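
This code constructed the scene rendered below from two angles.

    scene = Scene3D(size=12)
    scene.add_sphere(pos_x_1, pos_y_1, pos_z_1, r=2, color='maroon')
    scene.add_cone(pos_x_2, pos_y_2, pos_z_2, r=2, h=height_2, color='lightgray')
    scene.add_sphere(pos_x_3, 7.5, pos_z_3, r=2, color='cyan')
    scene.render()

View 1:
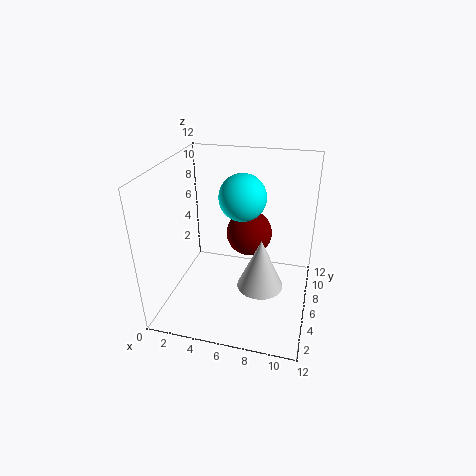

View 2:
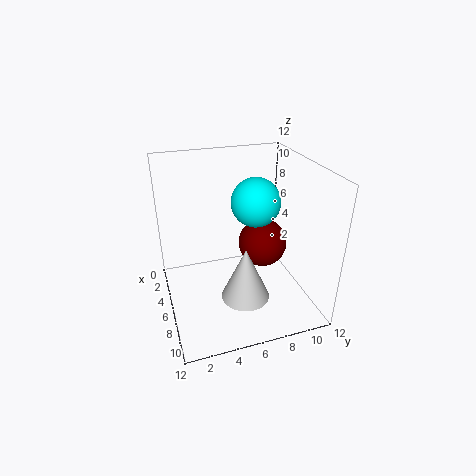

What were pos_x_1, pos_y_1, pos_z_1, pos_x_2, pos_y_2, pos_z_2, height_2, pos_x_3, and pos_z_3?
pos_x_1 = 6.5; pos_y_1 = 8; pos_z_1 = 5.5; pos_x_2 = 8; pos_y_2 = 6; pos_z_2 = 1.5; height_2 = 4.5; pos_x_3 = 6; pos_z_3 = 9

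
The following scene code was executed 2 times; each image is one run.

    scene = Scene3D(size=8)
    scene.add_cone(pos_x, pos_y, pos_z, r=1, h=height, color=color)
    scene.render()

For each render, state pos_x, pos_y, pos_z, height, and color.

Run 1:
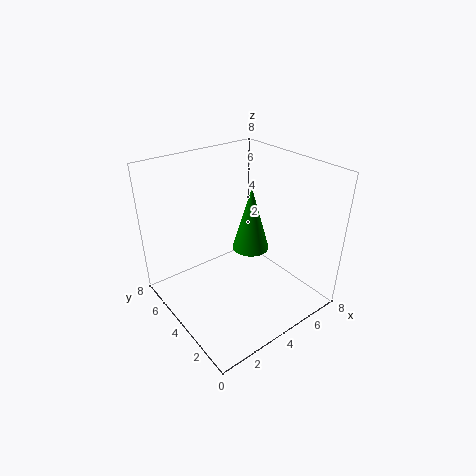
pos_x = 4.5
pos_y = 3.5
pos_z = 3.5
height = 3.5
color = 'green'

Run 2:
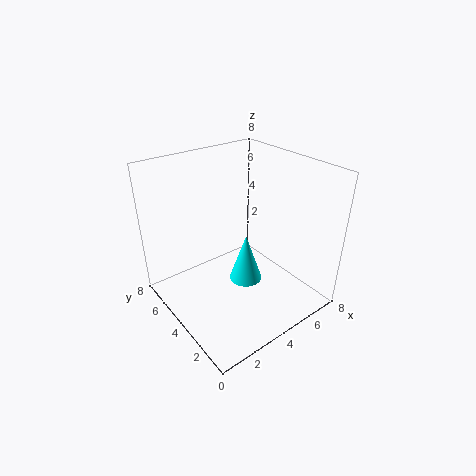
pos_x = 5
pos_y = 4.5
pos_z = 0.5
height = 3
color = 'cyan'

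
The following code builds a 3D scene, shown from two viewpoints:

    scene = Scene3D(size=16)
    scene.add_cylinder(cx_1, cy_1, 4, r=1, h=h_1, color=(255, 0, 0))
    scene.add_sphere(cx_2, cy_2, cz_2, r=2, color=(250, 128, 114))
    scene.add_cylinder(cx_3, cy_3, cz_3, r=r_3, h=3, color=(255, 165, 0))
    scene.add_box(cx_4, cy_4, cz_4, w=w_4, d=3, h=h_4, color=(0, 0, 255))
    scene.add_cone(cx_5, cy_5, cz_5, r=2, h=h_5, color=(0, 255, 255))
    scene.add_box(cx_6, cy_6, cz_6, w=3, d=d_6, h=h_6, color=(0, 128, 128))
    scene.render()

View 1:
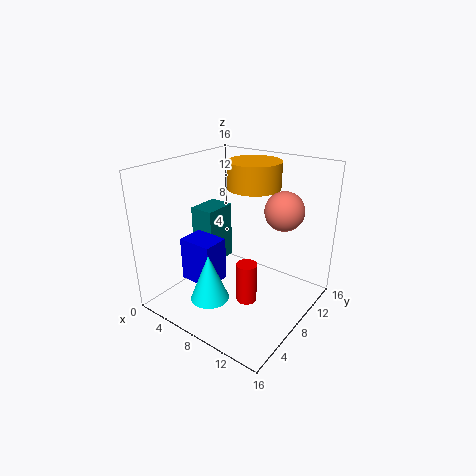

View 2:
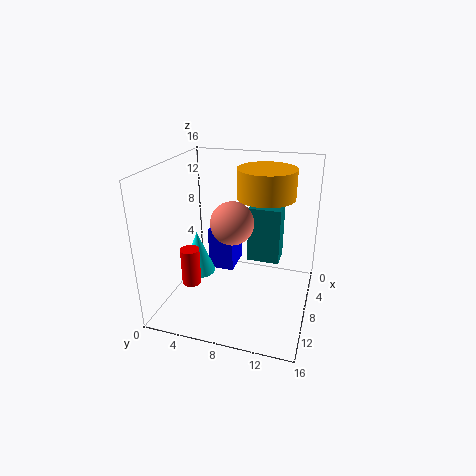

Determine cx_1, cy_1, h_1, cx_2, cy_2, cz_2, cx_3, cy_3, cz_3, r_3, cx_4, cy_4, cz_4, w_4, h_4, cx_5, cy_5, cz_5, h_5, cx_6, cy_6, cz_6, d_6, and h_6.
cx_1 = 12; cy_1 = 4; h_1 = 4; cx_2 = 13; cy_2 = 9; cz_2 = 12; cx_3 = 8; cy_3 = 11; cz_3 = 13; r_3 = 3; cx_4 = 3; cy_4 = 4; cz_4 = 3; w_4 = 4; h_4 = 5; cx_5 = 8; cy_5 = 3; cz_5 = 3; h_5 = 5; cx_6 = 1; cy_6 = 8; cz_6 = 3; d_6 = 4; h_6 = 7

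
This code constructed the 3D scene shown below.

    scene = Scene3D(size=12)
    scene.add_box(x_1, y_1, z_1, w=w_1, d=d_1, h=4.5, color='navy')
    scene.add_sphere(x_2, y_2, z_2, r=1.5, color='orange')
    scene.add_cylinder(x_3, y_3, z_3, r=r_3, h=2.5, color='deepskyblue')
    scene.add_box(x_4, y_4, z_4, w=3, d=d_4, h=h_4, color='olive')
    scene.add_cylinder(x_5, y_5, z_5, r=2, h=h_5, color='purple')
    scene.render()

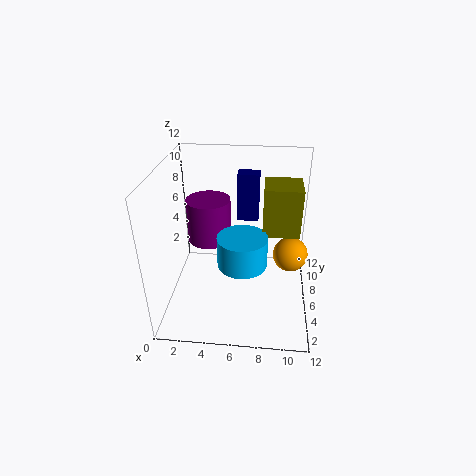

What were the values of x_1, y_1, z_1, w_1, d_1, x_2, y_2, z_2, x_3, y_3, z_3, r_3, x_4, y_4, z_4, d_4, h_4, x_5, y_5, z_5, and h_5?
x_1 = 5.5, y_1 = 10, z_1 = 5.5, w_1 = 2, d_1 = 1.5, x_2 = 10.5, y_2 = 7, z_2 = 4, x_3 = 6.5, y_3 = 4.5, z_3 = 4.5, r_3 = 2, x_4 = 8, y_4 = 5.5, z_4 = 6.5, d_4 = 3, h_4 = 4, x_5 = 3, y_5 = 9, z_5 = 4, h_5 = 4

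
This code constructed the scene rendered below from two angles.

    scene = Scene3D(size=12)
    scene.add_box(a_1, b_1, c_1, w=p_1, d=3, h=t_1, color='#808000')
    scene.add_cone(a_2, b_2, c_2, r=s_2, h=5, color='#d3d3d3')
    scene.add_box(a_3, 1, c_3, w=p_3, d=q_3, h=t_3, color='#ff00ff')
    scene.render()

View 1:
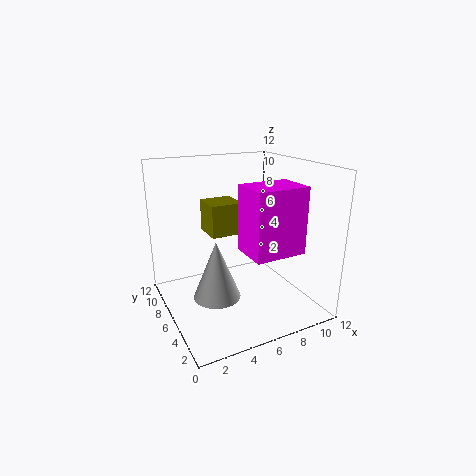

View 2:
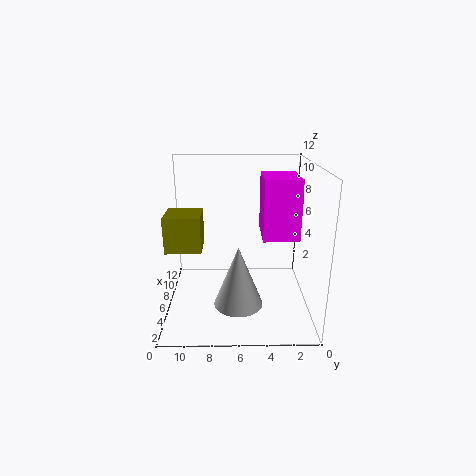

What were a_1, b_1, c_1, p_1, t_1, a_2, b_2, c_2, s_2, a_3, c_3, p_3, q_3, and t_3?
a_1 = 5
b_1 = 9
c_1 = 5
p_1 = 3
t_1 = 3
a_2 = 4
b_2 = 6
c_2 = 1
s_2 = 2
a_3 = 5
c_3 = 6
p_3 = 4
q_3 = 3
t_3 = 5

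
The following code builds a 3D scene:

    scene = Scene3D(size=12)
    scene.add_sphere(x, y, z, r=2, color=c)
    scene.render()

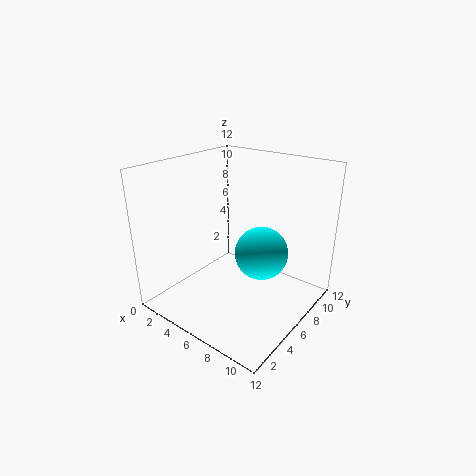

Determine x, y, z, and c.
x = 9; y = 5; z = 6; c = 'cyan'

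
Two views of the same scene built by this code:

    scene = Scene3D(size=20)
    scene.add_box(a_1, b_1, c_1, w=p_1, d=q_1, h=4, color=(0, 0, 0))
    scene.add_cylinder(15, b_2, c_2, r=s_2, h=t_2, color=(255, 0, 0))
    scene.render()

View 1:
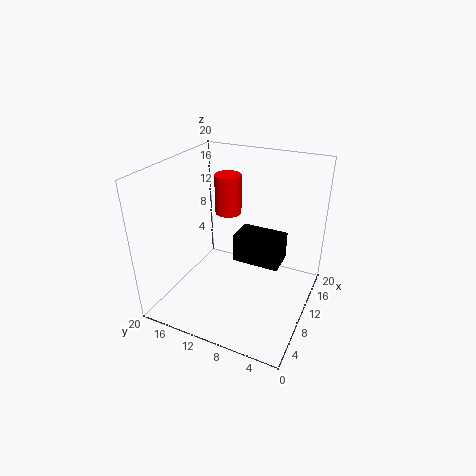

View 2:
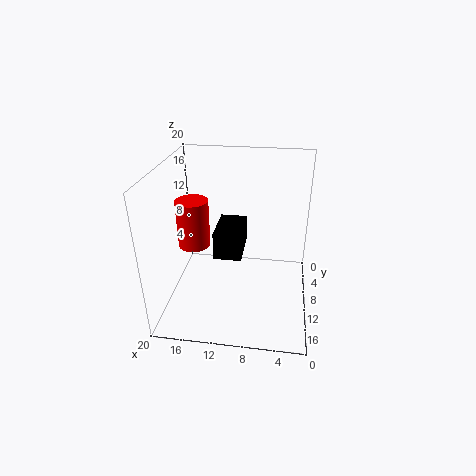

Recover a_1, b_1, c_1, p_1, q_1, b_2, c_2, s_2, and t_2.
a_1 = 9.5
b_1 = 4
c_1 = 6.5
p_1 = 4
q_1 = 6.5
b_2 = 14
c_2 = 11
s_2 = 2
t_2 = 6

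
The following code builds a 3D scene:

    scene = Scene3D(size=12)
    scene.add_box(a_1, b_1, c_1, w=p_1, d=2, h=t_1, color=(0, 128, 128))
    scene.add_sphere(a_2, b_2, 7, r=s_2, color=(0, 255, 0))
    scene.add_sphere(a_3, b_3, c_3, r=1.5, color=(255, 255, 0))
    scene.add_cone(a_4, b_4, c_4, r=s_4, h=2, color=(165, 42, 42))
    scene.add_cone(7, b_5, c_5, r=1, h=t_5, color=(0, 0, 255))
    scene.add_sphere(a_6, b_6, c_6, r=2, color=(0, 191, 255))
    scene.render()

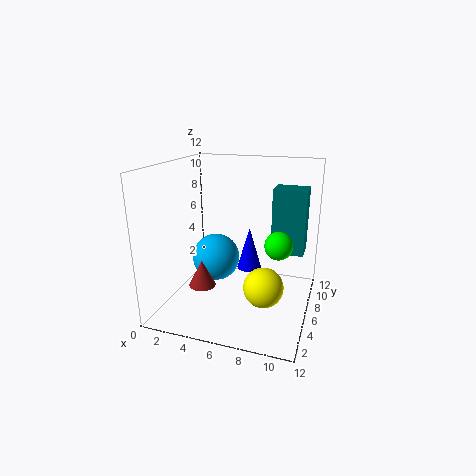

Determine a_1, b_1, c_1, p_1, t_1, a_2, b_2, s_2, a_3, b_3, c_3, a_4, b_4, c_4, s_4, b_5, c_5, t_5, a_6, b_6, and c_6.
a_1 = 9; b_1 = 5; c_1 = 5.5; p_1 = 2.5; t_1 = 5; a_2 = 10; b_2 = 3; s_2 = 1; a_3 = 9; b_3 = 3; c_3 = 3.5; a_4 = 4.5; b_4 = 2; c_4 = 3.5; s_4 = 1; b_5 = 6; c_5 = 3.5; t_5 = 3.5; a_6 = 4; b_6 = 6; c_6 = 4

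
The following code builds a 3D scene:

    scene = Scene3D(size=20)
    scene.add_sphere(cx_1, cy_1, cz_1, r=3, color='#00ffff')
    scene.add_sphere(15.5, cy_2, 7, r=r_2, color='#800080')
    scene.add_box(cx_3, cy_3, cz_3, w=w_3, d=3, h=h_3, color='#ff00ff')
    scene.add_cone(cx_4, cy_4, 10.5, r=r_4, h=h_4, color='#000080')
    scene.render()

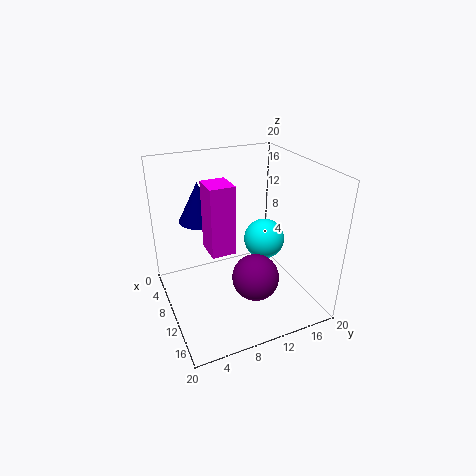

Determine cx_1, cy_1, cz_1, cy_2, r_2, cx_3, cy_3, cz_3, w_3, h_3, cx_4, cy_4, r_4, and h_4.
cx_1 = 8.5, cy_1 = 15, cz_1 = 8, cy_2 = 10, r_2 = 3, cx_3 = 11.5, cy_3 = 4.5, cz_3 = 11, w_3 = 3.5, h_3 = 8.5, cx_4 = 3.5, cy_4 = 6.5, r_4 = 3, h_4 = 6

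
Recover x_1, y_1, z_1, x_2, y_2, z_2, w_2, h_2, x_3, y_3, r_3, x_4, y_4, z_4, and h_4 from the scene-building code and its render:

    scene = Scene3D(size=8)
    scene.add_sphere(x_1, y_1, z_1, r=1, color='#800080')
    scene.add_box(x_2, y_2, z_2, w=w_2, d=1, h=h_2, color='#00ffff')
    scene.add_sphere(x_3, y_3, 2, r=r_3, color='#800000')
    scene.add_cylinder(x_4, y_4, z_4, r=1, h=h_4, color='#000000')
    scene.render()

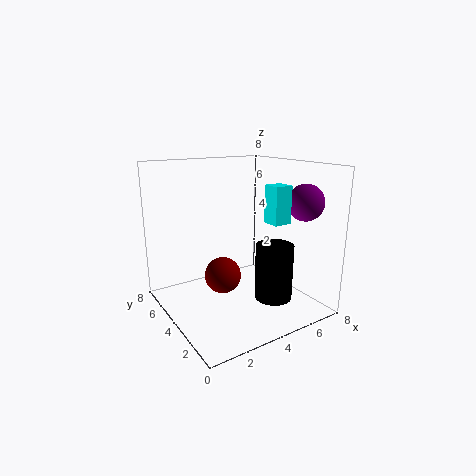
x_1 = 7; y_1 = 2; z_1 = 6; x_2 = 5; y_2 = 2; z_2 = 5; w_2 = 1; h_2 = 2; x_3 = 3; y_3 = 4; r_3 = 1; x_4 = 5; y_4 = 2; z_4 = 1; h_4 = 3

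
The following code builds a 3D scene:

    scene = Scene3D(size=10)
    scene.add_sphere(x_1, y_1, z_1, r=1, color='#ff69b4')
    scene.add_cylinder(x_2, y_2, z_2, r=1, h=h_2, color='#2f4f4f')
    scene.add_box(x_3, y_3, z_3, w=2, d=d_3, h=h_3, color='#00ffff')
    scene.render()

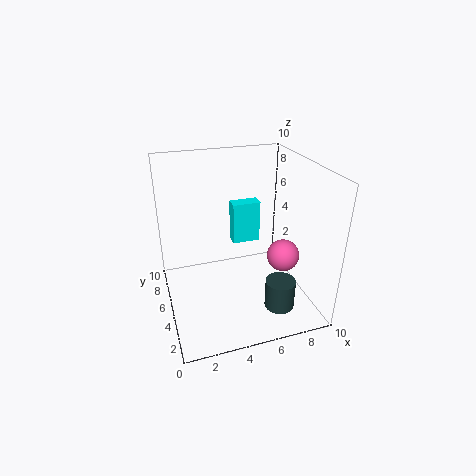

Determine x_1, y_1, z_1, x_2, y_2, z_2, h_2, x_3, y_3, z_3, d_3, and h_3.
x_1 = 7, y_1 = 2, z_1 = 5, x_2 = 7, y_2 = 2, z_2 = 1, h_2 = 2, x_3 = 5, y_3 = 6, z_3 = 4, d_3 = 1, h_3 = 3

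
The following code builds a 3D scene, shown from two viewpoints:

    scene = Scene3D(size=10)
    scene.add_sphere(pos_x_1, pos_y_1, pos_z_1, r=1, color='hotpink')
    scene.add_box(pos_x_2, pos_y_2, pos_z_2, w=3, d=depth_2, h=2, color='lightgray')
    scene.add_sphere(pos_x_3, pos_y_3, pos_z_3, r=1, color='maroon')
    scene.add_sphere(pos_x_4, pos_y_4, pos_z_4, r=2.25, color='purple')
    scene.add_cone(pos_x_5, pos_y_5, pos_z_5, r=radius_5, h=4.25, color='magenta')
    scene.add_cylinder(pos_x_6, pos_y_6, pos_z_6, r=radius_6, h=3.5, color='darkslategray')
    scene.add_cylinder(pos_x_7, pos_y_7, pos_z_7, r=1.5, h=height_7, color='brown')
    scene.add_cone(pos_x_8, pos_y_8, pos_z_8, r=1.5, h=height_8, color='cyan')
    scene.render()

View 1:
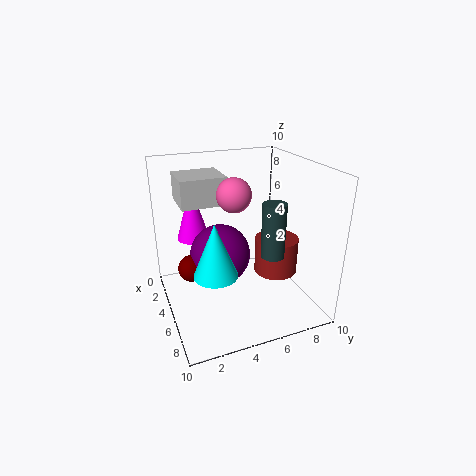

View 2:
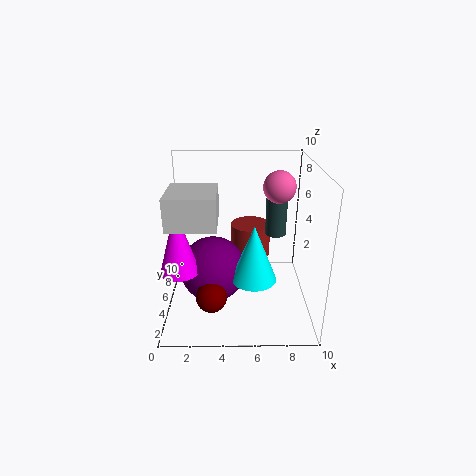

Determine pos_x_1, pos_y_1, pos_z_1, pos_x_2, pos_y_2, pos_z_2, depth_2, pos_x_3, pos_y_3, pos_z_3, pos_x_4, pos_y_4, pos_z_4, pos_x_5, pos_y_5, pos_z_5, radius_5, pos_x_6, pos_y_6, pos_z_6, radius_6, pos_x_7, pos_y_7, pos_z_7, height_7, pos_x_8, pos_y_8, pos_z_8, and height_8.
pos_x_1 = 7.5, pos_y_1 = 3.75, pos_z_1 = 9, pos_x_2 = 0.75, pos_y_2 = 1.5, pos_z_2 = 7, depth_2 = 3.25, pos_x_3 = 3.25, pos_y_3 = 2, pos_z_3 = 2.25, pos_x_4 = 3.25, pos_y_4 = 4.25, pos_z_4 = 3, pos_x_5 = 1.25, pos_y_5 = 2.75, pos_z_5 = 3.75, radius_5 = 1.25, pos_x_6 = 7.75, pos_y_6 = 6.25, pos_z_6 = 4.75, radius_6 = 0.75, pos_x_7 = 6, pos_y_7 = 7.5, pos_z_7 = 2.5, height_7 = 2.5, pos_x_8 = 6, pos_y_8 = 3, pos_z_8 = 3, height_8 = 3.75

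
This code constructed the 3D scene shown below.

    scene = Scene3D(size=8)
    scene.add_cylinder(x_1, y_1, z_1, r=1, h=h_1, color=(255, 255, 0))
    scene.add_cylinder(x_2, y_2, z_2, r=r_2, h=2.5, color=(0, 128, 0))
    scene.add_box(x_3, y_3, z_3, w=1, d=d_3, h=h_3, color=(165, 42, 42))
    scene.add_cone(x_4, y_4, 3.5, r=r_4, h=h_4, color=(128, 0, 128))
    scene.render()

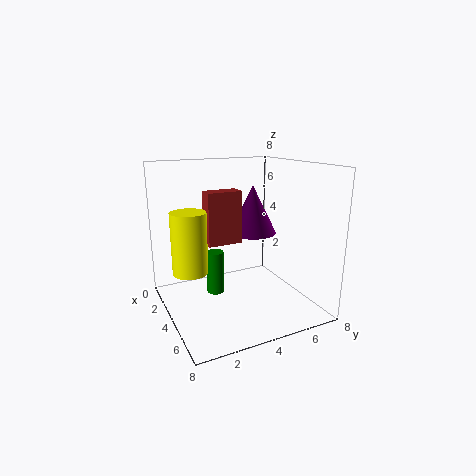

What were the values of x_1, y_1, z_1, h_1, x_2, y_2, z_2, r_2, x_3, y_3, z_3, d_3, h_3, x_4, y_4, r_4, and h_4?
x_1 = 3; y_1 = 1.5; z_1 = 2; h_1 = 3.5; x_2 = 3; y_2 = 3; z_2 = 0.5; r_2 = 0.5; x_3 = 2.5; y_3 = 2.5; z_3 = 3.5; d_3 = 2; h_3 = 3; x_4 = 2; y_4 = 6; r_4 = 1.5; h_4 = 3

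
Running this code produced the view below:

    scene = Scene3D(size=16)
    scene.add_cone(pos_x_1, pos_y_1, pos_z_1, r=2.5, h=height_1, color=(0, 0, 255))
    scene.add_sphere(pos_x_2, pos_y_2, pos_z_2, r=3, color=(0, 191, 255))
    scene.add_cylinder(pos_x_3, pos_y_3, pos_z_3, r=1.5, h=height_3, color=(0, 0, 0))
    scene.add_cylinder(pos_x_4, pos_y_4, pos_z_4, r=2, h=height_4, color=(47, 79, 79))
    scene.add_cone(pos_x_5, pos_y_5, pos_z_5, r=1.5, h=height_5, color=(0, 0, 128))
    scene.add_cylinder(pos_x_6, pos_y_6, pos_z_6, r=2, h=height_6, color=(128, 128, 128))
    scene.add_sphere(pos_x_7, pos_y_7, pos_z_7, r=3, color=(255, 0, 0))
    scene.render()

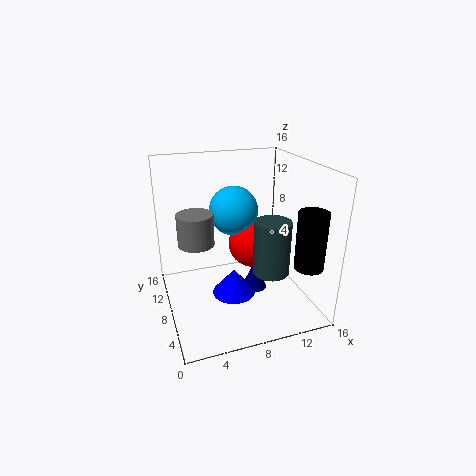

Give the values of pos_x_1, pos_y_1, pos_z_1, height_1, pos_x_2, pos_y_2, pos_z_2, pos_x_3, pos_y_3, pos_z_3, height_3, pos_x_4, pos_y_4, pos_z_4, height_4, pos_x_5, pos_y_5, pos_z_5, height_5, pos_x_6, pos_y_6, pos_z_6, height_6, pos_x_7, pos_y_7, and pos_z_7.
pos_x_1 = 7.5, pos_y_1 = 8, pos_z_1 = 1, height_1 = 3, pos_x_2 = 9, pos_y_2 = 12.5, pos_z_2 = 9.5, pos_x_3 = 13.5, pos_y_3 = 2, pos_z_3 = 6.5, height_3 = 6, pos_x_4 = 11, pos_y_4 = 5.5, pos_z_4 = 4.5, height_4 = 6, pos_x_5 = 10.5, pos_y_5 = 9, pos_z_5 = 0.5, height_5 = 3.5, pos_x_6 = 3.5, pos_y_6 = 9, pos_z_6 = 7.5, height_6 = 3.5, pos_x_7 = 11, pos_y_7 = 11, pos_z_7 = 5.5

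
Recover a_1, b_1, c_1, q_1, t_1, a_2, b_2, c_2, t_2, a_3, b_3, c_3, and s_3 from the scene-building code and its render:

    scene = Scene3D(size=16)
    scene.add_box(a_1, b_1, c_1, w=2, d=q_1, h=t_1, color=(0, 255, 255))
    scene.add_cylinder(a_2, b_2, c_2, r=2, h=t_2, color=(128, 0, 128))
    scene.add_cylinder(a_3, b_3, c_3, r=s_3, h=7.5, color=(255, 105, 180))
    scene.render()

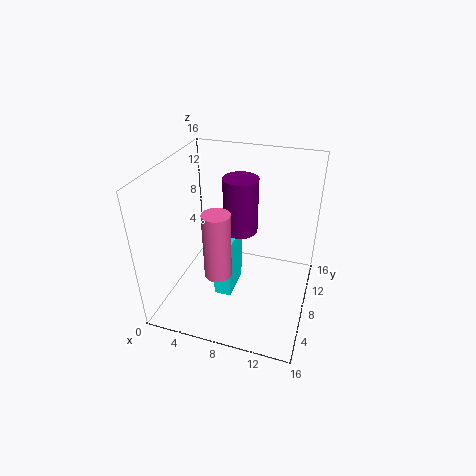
a_1 = 5.5, b_1 = 6.5, c_1 = 0.5, q_1 = 4.5, t_1 = 7, a_2 = 7.5, b_2 = 10.5, c_2 = 7.5, t_2 = 6.5, a_3 = 6.5, b_3 = 5.5, c_3 = 4.5, s_3 = 1.5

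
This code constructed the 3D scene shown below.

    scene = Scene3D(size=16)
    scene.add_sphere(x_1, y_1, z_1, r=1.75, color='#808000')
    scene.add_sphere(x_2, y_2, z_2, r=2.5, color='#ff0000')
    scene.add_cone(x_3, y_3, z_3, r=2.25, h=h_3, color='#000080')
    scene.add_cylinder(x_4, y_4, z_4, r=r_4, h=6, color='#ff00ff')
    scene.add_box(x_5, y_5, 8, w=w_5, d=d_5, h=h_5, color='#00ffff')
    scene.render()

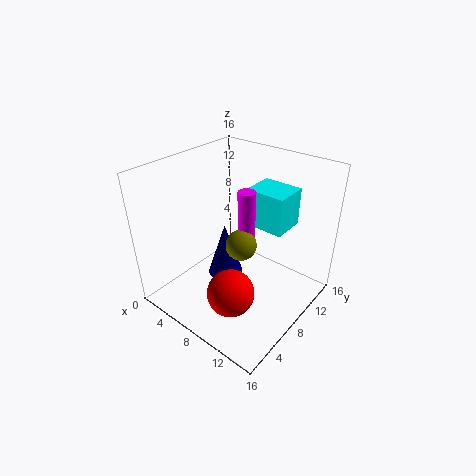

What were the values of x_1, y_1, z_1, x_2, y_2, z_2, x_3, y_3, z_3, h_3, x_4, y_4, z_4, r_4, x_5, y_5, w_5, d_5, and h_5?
x_1 = 8.25, y_1 = 8.25, z_1 = 7, x_2 = 10.25, y_2 = 4, z_2 = 4, x_3 = 4.25, y_3 = 10, z_3 = 0.25, h_3 = 7, x_4 = 8, y_4 = 9.5, z_4 = 7, r_4 = 1, x_5 = 6.75, y_5 = 11, w_5 = 4.75, d_5 = 4, h_5 = 4.5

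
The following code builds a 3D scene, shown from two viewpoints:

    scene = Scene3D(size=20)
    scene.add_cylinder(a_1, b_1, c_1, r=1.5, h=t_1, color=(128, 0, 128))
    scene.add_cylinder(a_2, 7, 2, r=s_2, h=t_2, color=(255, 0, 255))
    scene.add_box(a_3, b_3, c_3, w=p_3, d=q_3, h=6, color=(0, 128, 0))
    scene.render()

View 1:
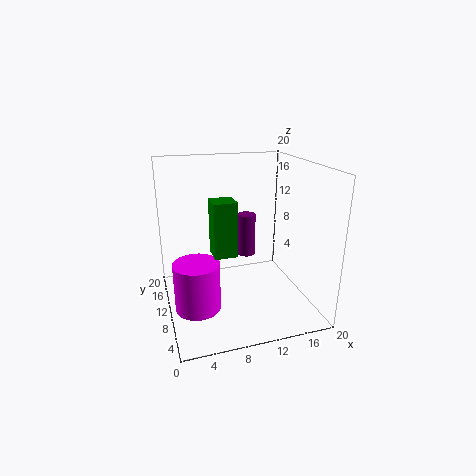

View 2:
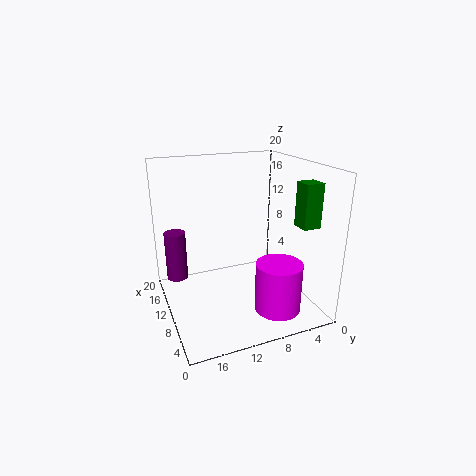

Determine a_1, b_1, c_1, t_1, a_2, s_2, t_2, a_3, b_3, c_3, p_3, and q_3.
a_1 = 14; b_1 = 18; c_1 = 3.5; t_1 = 7; a_2 = 3.5; s_2 = 3; t_2 = 6.5; a_3 = 4.5; b_3 = 0.5; c_3 = 12; p_3 = 2.5; q_3 = 2.5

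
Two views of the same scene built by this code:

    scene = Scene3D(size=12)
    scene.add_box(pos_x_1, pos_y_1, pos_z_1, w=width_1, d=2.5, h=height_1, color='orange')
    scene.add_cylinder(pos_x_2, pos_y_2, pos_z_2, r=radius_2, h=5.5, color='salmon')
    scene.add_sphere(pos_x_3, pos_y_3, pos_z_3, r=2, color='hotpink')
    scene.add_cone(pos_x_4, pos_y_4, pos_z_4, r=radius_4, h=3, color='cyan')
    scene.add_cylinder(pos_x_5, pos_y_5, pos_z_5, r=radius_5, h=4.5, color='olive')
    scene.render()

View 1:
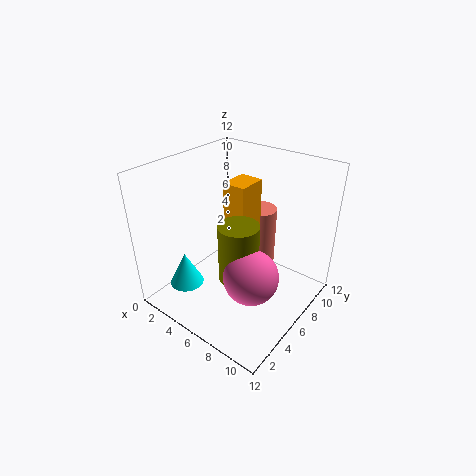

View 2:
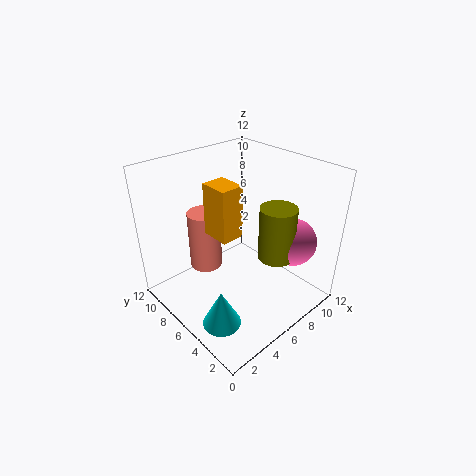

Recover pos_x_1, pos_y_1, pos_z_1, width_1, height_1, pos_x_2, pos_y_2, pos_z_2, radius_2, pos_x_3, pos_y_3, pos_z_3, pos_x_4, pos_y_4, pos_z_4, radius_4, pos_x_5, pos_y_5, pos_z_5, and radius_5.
pos_x_1 = 4.5, pos_y_1 = 6, pos_z_1 = 6, width_1 = 2, height_1 = 4.5, pos_x_2 = 5.5, pos_y_2 = 10, pos_z_2 = 1.5, radius_2 = 1.5, pos_x_3 = 9.5, pos_y_3 = 3, pos_z_3 = 5.5, pos_x_4 = 2, pos_y_4 = 3.5, pos_z_4 = 1, radius_4 = 1.5, pos_x_5 = 8, pos_y_5 = 3.5, pos_z_5 = 4.5, radius_5 = 1.5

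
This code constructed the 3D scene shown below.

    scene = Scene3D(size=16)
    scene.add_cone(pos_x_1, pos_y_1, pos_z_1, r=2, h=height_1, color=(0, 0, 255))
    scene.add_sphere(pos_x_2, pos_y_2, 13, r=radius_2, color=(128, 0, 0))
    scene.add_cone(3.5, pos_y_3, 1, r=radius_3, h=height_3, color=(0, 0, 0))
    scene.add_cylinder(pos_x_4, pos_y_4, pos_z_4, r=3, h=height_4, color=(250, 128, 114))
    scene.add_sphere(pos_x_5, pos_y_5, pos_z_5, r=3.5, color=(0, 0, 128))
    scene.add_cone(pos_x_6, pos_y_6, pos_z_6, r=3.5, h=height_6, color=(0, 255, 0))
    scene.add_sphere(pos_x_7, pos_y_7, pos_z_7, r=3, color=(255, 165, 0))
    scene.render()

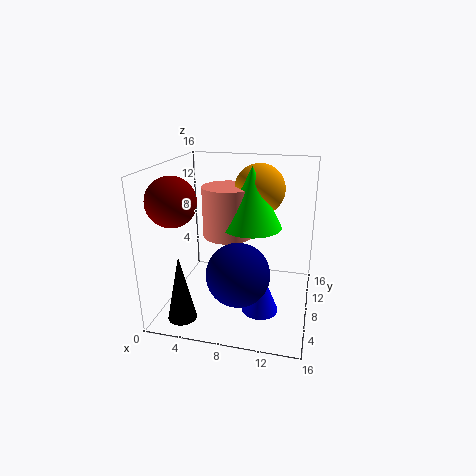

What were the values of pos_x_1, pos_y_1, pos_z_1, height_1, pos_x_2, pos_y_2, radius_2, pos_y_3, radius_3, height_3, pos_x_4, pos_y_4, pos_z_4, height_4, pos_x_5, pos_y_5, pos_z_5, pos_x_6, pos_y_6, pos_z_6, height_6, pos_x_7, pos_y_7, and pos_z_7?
pos_x_1 = 11, pos_y_1 = 6, pos_z_1 = 0.5, height_1 = 5, pos_x_2 = 2.5, pos_y_2 = 3.5, radius_2 = 2.5, pos_y_3 = 2, radius_3 = 1.5, height_3 = 7, pos_x_4 = 6, pos_y_4 = 11, pos_z_4 = 7, height_4 = 6, pos_x_5 = 8.5, pos_y_5 = 6, pos_z_5 = 4.5, pos_x_6 = 9, pos_y_6 = 10.5, pos_z_6 = 8.5, height_6 = 7, pos_x_7 = 9.5, pos_y_7 = 12.5, pos_z_7 = 12.5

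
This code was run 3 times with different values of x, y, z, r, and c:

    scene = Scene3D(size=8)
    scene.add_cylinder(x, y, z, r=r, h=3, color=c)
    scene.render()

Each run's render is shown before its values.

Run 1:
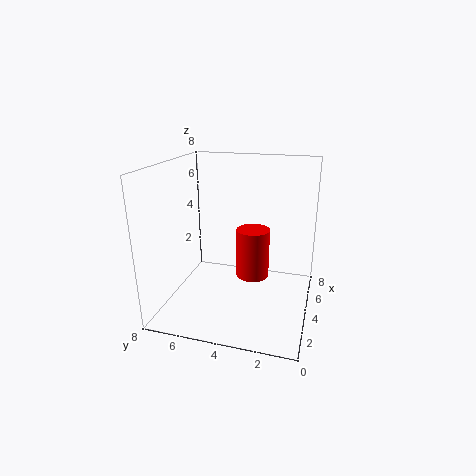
x = 5.5
y = 3.5
z = 1
r = 1
c = 'red'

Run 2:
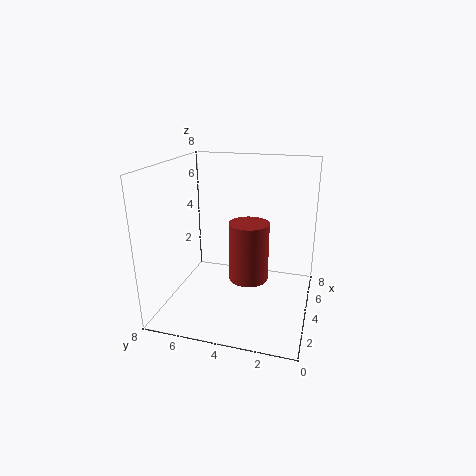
x = 2.5
y = 3
z = 2.5
r = 1
c = 'brown'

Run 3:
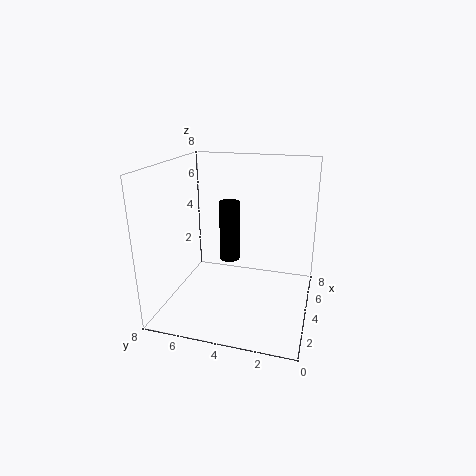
x = 2.5
y = 4
z = 3.5
r = 0.5
c = 'black'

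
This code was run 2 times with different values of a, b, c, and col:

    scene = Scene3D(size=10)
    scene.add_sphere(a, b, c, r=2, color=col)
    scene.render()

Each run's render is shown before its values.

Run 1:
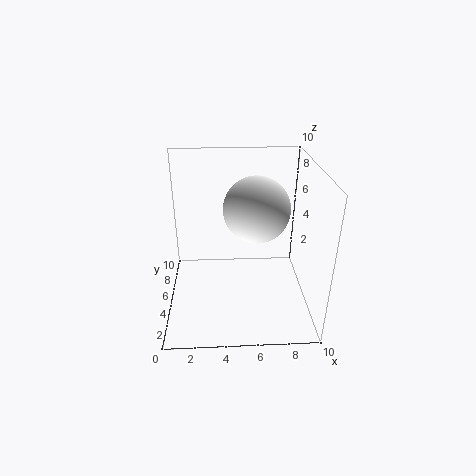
a = 6
b = 3
c = 8
col = 'white'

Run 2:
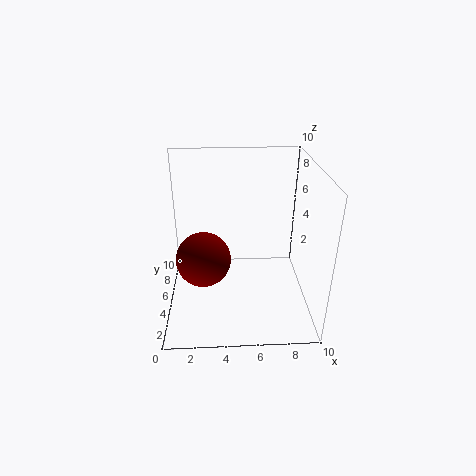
a = 2.5
b = 5.5
c = 3
col = 'maroon'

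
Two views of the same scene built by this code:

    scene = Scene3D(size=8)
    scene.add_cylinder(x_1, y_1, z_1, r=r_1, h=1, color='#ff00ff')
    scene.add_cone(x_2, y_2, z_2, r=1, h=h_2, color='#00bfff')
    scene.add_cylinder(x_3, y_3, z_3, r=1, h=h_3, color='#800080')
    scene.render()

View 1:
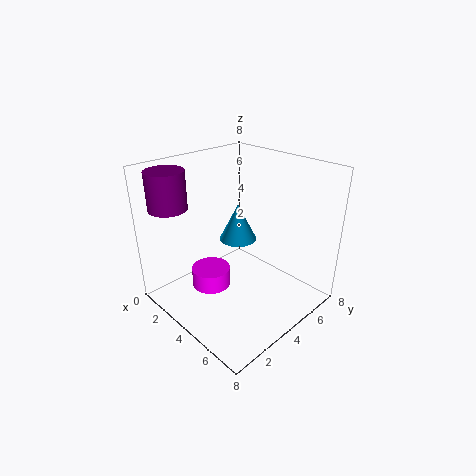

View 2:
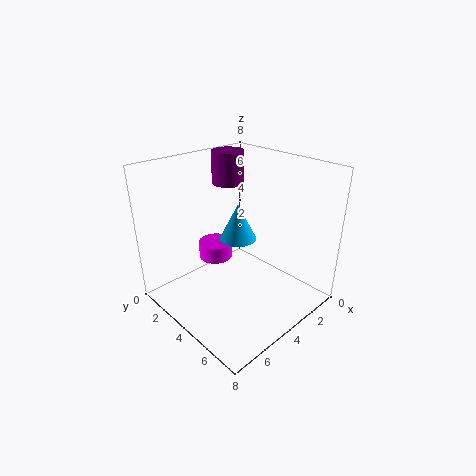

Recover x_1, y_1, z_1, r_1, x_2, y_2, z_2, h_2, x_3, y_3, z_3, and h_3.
x_1 = 4, y_1 = 2, z_1 = 2, r_1 = 1, x_2 = 4, y_2 = 4, z_2 = 4, h_2 = 2, x_3 = 2, y_3 = 1, z_3 = 6, h_3 = 2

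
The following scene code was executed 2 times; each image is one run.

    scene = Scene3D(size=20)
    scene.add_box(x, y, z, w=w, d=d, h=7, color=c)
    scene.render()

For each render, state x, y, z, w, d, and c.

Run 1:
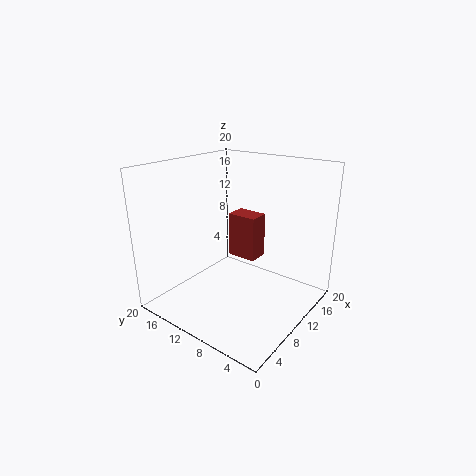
x = 14.5
y = 10.5
z = 4.25
w = 3.25
d = 4.75
c = 'brown'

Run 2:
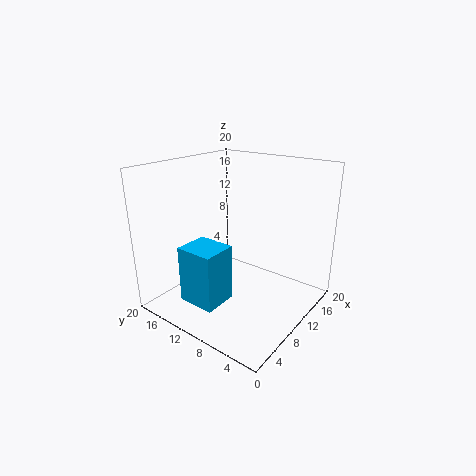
x = 0.25
y = 6.75
z = 4.75
w = 4.25
d = 4.75
c = 'deepskyblue'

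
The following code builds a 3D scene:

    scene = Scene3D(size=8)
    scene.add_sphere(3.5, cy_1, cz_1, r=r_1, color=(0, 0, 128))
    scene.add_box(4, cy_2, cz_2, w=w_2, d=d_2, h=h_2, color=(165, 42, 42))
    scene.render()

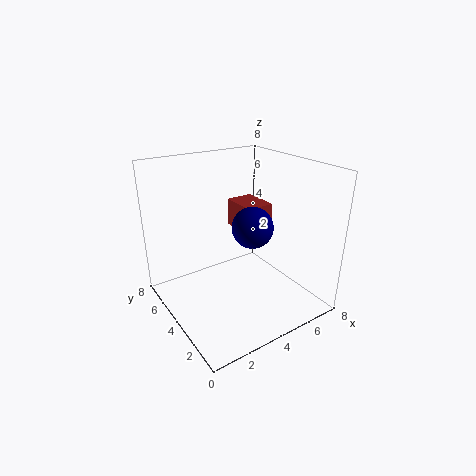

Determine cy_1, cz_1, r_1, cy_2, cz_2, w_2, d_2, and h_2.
cy_1 = 2, cz_1 = 5.5, r_1 = 1, cy_2 = 3, cz_2 = 4.5, w_2 = 1.5, d_2 = 2, h_2 = 1.5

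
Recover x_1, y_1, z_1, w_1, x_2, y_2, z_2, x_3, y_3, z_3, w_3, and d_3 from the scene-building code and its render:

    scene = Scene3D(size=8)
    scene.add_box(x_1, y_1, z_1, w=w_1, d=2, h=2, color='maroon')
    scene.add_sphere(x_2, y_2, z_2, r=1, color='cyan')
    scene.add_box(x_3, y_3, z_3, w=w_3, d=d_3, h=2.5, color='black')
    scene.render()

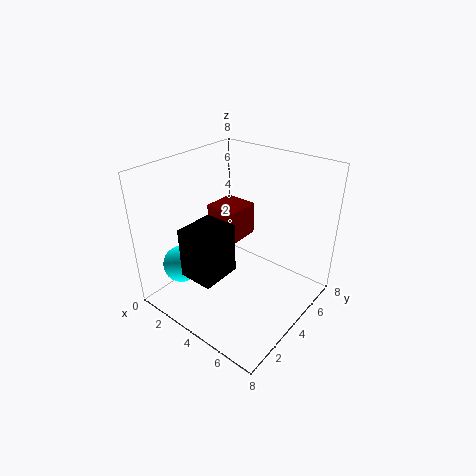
x_1 = 1.25, y_1 = 4.5, z_1 = 3, w_1 = 2, x_2 = 2, y_2 = 1.5, z_2 = 2.75, x_3 = 3.5, y_3 = 0.25, z_3 = 3.5, w_3 = 1.75, d_3 = 2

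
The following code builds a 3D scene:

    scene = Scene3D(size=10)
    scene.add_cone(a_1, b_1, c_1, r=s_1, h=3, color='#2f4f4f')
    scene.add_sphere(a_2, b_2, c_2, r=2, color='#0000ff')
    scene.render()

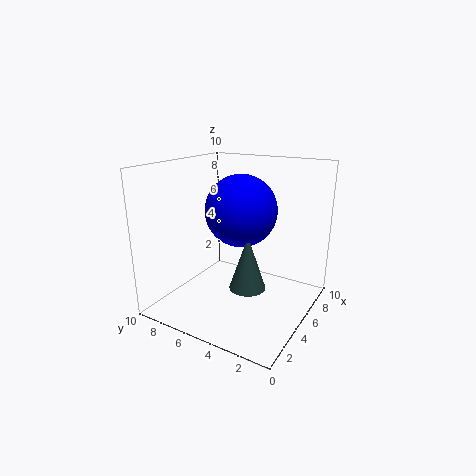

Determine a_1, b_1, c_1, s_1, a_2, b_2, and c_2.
a_1 = 1, b_1 = 2, c_1 = 4, s_1 = 1, a_2 = 2, b_2 = 3, c_2 = 8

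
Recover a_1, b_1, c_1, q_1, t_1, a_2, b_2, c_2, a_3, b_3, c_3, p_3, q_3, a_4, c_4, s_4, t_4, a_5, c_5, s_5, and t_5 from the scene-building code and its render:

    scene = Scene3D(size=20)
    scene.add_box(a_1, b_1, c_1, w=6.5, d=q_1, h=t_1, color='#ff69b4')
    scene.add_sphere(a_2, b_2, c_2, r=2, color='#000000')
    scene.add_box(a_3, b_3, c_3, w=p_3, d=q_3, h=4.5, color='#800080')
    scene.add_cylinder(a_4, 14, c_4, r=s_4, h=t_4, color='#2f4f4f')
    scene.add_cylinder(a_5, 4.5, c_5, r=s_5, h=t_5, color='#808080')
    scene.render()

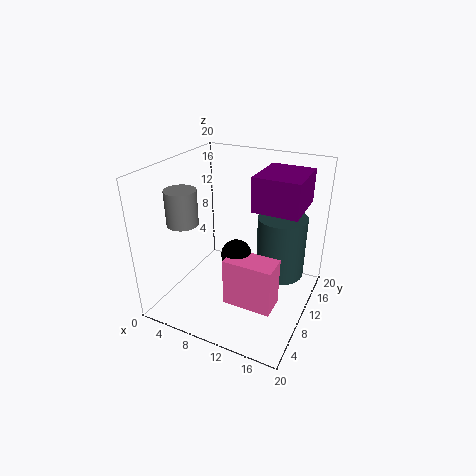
a_1 = 10.5, b_1 = 4.5, c_1 = 3, q_1 = 3.5, t_1 = 6.5, a_2 = 11, b_2 = 7.5, c_2 = 9, a_3 = 12.5, b_3 = 8.5, c_3 = 15, p_3 = 6, q_3 = 7, a_4 = 15, c_4 = 3.5, s_4 = 3.5, t_4 = 9, a_5 = 5, c_5 = 13.5, s_5 = 2, t_5 = 4.5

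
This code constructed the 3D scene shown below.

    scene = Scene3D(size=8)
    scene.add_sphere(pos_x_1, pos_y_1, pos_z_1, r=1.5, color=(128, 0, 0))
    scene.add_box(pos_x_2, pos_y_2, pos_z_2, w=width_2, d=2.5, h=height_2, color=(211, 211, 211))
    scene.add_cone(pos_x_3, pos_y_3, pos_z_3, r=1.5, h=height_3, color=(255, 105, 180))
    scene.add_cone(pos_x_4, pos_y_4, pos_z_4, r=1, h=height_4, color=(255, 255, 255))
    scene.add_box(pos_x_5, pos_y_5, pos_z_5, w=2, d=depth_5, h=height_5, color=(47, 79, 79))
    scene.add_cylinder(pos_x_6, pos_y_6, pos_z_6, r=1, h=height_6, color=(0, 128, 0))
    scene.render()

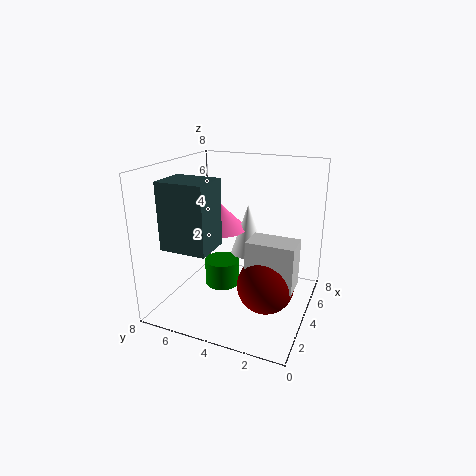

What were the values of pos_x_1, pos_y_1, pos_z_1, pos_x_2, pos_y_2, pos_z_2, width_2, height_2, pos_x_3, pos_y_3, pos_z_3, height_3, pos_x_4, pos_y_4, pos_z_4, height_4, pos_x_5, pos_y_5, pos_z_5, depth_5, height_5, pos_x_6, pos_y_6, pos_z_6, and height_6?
pos_x_1 = 3
pos_y_1 = 2
pos_z_1 = 2
pos_x_2 = 2.5
pos_y_2 = 0.5
pos_z_2 = 2
width_2 = 1.5
height_2 = 2.5
pos_x_3 = 5
pos_y_3 = 5.5
pos_z_3 = 4
height_3 = 1.5
pos_x_4 = 5.5
pos_y_4 = 4
pos_z_4 = 2.5
height_4 = 3
pos_x_5 = 1
pos_y_5 = 4.5
pos_z_5 = 4
depth_5 = 2.5
height_5 = 3.5
pos_x_6 = 4
pos_y_6 = 5
pos_z_6 = 1
height_6 = 1.5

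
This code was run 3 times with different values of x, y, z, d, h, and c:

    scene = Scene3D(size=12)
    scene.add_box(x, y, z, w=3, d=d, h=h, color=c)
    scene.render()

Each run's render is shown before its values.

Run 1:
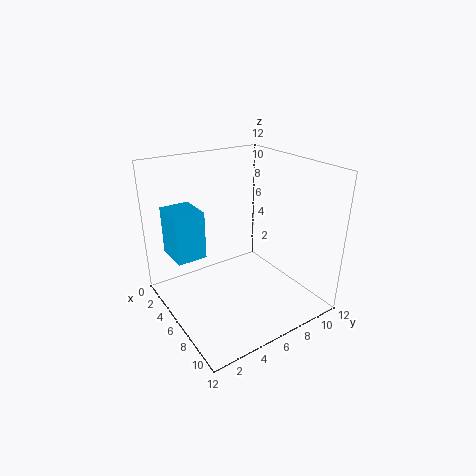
x = 2, y = 1, z = 4.5, d = 2.5, h = 4, c = 'deepskyblue'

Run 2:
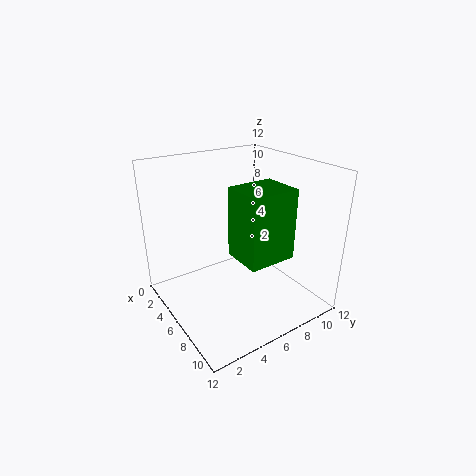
x = 8.5, y = 3.5, z = 6.5, d = 3.5, h = 5, c = 'green'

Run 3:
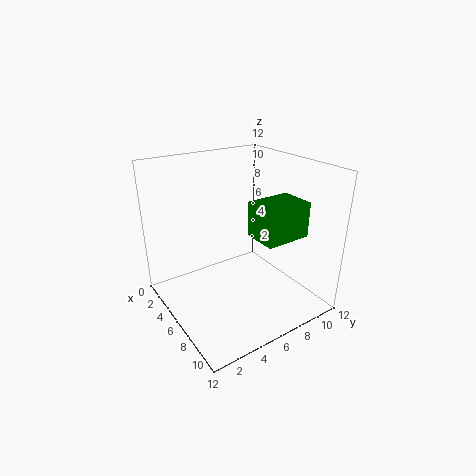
x = 6, y = 7, z = 6, d = 4, h = 3, c = 'green'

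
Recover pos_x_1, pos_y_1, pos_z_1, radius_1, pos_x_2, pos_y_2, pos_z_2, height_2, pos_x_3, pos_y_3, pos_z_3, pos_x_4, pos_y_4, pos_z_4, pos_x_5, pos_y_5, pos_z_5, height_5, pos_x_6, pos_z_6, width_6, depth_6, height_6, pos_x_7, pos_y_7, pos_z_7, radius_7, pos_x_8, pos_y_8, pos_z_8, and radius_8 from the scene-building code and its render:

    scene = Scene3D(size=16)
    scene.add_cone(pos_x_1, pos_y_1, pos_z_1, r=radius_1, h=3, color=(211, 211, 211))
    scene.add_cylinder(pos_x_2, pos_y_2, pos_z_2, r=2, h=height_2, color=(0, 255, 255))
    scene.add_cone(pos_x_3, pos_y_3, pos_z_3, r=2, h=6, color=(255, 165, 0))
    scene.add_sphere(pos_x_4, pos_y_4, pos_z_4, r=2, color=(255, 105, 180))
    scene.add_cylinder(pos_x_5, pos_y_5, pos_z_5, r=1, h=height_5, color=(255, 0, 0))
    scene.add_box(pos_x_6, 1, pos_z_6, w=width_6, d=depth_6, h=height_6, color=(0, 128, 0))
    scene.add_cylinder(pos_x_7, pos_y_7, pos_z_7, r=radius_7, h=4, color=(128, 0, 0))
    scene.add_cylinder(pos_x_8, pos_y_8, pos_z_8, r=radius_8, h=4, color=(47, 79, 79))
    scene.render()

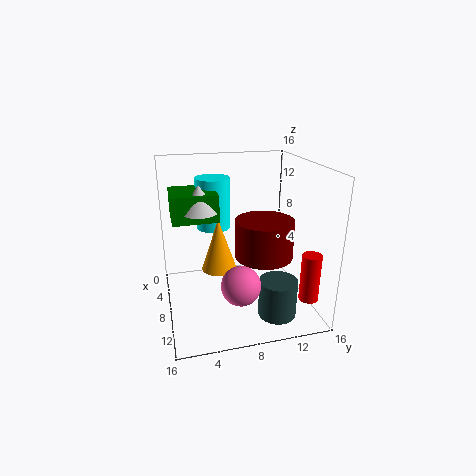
pos_x_1 = 7; pos_y_1 = 4; pos_z_1 = 11; radius_1 = 2; pos_x_2 = 4; pos_y_2 = 6; pos_z_2 = 8; height_2 = 6; pos_x_3 = 7; pos_y_3 = 6; pos_z_3 = 4; pos_x_4 = 13; pos_y_4 = 7; pos_z_4 = 5; pos_x_5 = 14; pos_y_5 = 14; pos_z_5 = 3; height_5 = 5; pos_x_6 = 3; pos_z_6 = 10; width_6 = 5; depth_6 = 5; height_6 = 3; pos_x_7 = 11; pos_y_7 = 10; pos_z_7 = 7; radius_7 = 3; pos_x_8 = 13; pos_y_8 = 11; pos_z_8 = 1; radius_8 = 2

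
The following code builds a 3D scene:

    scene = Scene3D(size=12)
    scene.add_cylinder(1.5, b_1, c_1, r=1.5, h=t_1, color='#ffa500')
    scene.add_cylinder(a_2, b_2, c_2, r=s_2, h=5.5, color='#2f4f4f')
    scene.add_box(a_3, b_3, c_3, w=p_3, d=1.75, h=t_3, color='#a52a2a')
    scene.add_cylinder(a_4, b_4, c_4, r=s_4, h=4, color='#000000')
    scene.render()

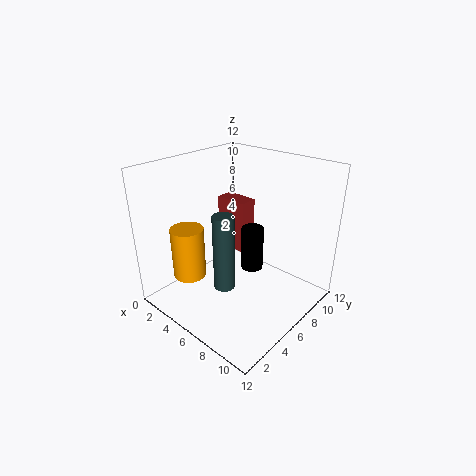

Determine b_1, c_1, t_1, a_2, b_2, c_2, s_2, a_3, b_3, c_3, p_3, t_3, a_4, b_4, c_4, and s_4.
b_1 = 4.25
c_1 = 1.25
t_1 = 4.75
a_2 = 8.25
b_2 = 2
c_2 = 4.5
s_2 = 0.75
a_3 = 0.25
b_3 = 9.5
c_3 = 2
p_3 = 3.25
t_3 = 5.25
a_4 = 5.75
b_4 = 8.25
c_4 = 2
s_4 = 1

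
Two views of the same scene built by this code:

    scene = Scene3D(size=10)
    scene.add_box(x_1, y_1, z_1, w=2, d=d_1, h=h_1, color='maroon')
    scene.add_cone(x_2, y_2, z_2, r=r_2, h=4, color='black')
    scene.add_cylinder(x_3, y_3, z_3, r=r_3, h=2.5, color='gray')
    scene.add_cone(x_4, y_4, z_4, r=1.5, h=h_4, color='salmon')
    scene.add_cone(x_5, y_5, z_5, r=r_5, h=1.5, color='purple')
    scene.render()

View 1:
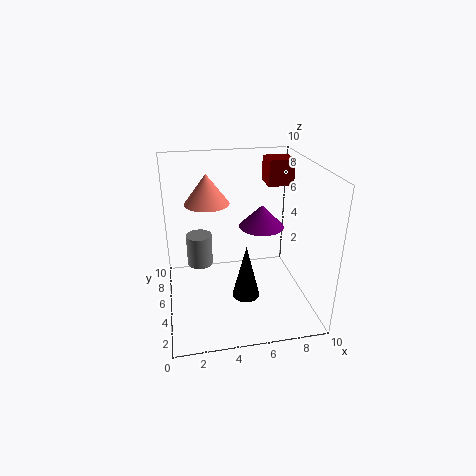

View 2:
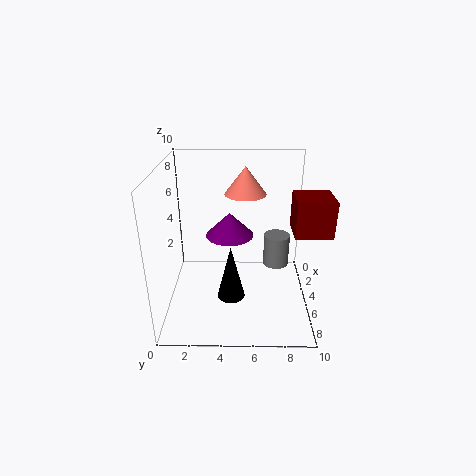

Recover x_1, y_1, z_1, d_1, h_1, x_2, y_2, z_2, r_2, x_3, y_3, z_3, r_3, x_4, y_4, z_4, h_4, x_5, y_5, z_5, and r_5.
x_1 = 8
y_1 = 8
z_1 = 7.5
d_1 = 2
h_1 = 2
x_2 = 5.5
y_2 = 4.5
z_2 = 0.5
r_2 = 1
x_3 = 2.5
y_3 = 8
z_3 = 1.5
r_3 = 1
x_4 = 3
y_4 = 5.5
z_4 = 7.5
h_4 = 2
x_5 = 6.5
y_5 = 4.5
z_5 = 6
r_5 = 1.5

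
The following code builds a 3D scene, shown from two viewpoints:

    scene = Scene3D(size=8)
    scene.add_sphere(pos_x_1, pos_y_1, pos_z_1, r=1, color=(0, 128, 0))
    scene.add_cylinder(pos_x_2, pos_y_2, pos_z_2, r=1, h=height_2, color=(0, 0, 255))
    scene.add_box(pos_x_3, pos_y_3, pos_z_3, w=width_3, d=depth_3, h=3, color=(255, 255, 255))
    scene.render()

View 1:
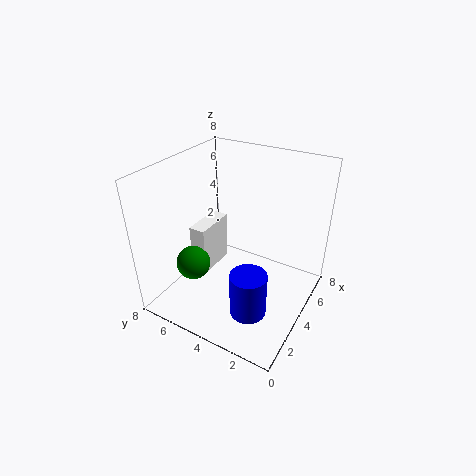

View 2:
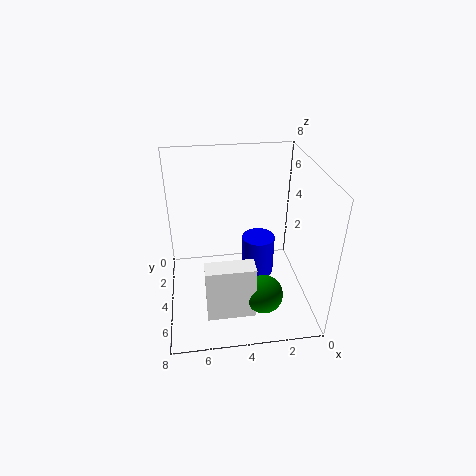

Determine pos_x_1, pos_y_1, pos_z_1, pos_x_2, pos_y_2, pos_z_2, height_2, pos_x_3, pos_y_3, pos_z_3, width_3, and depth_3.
pos_x_1 = 3
pos_y_1 = 6.5
pos_z_1 = 2
pos_x_2 = 2.5
pos_y_2 = 2.5
pos_z_2 = 0.5
height_2 = 2.5
pos_x_3 = 3.5
pos_y_3 = 6
pos_z_3 = 1
width_3 = 2.5
depth_3 = 1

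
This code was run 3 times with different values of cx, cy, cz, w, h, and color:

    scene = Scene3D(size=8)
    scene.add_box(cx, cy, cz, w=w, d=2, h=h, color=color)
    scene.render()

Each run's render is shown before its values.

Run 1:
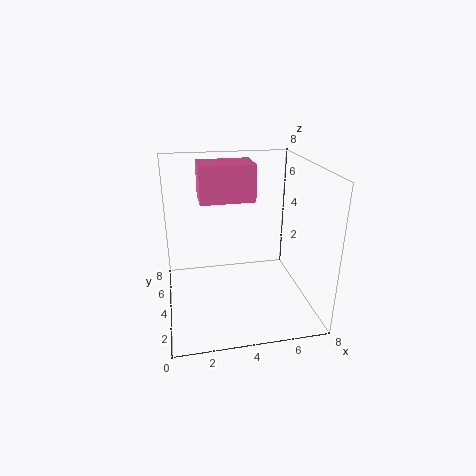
cx = 2
cy = 4
cz = 6
w = 3
h = 2
color = 'hotpink'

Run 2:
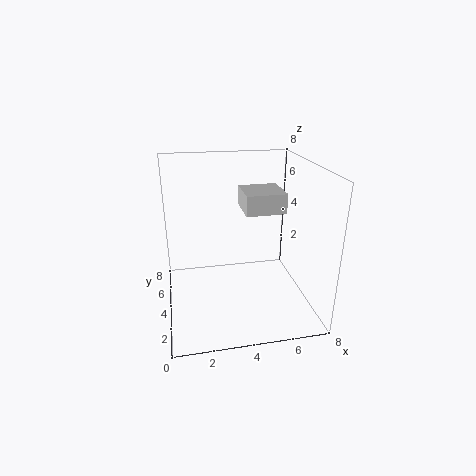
cx = 4
cy = 2
cz = 6
w = 2
h = 1
color = 'lightgray'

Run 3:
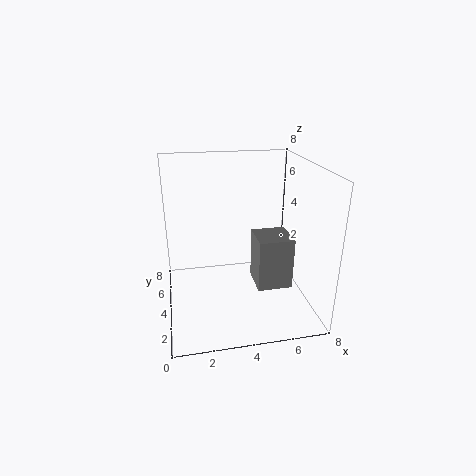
cx = 5
cy = 3
cz = 1
w = 2
h = 3
color = 'gray'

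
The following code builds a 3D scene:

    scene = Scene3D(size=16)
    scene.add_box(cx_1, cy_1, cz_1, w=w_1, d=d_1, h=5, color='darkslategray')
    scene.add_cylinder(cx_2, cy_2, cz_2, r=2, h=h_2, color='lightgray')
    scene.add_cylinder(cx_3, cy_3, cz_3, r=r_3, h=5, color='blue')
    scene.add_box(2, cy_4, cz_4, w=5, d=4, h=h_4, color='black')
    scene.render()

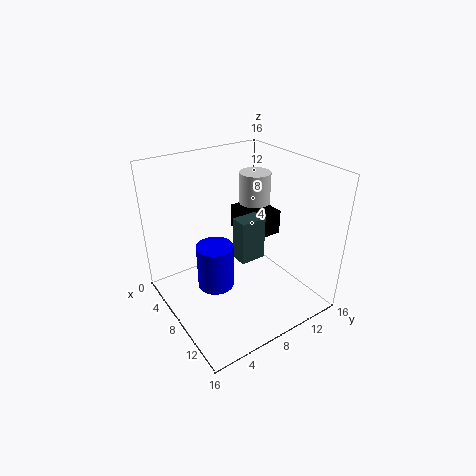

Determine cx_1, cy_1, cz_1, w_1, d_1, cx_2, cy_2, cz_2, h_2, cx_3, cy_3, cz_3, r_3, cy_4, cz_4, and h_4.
cx_1 = 7
cy_1 = 8
cz_1 = 5
w_1 = 2
d_1 = 3
cx_2 = 3
cy_2 = 14
cz_2 = 8
h_2 = 5
cx_3 = 8
cy_3 = 5
cz_3 = 3
r_3 = 2
cy_4 = 11
cz_4 = 6
h_4 = 3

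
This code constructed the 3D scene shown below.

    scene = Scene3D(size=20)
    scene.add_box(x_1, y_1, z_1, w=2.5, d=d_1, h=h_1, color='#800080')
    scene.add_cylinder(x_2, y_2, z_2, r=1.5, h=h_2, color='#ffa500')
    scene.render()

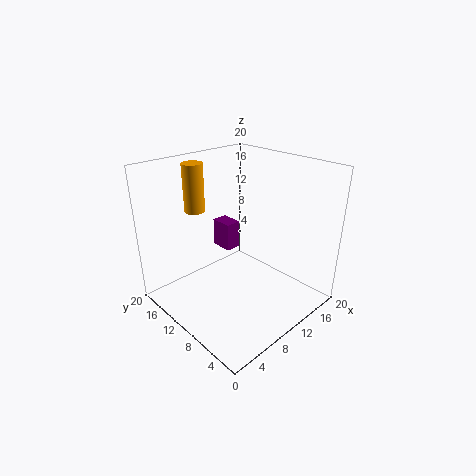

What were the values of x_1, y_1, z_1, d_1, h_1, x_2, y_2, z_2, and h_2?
x_1 = 13
y_1 = 15.5
z_1 = 4.5
d_1 = 3.5
h_1 = 4.5
x_2 = 8
y_2 = 17
z_2 = 12.5
h_2 = 7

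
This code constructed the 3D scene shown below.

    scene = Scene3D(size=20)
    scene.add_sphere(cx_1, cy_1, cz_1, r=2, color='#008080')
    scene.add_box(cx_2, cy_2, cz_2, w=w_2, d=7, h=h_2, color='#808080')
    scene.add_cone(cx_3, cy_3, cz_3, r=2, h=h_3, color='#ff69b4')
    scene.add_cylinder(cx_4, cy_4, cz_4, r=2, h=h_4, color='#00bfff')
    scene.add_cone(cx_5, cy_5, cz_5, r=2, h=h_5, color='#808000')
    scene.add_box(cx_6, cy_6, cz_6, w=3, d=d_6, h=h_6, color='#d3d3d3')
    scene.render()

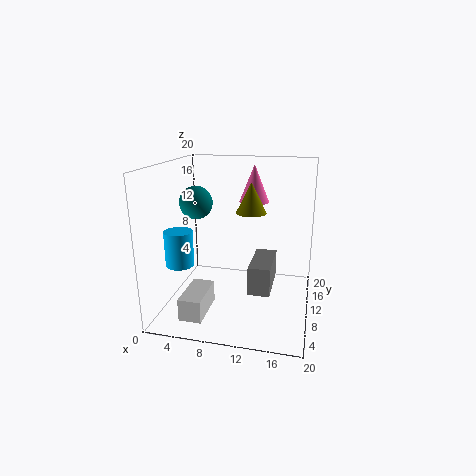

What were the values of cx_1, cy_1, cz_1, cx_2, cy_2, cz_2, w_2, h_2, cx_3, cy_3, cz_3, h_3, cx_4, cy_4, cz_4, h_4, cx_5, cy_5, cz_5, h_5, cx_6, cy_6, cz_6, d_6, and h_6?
cx_1 = 6
cy_1 = 5
cz_1 = 16
cx_2 = 12
cy_2 = 7
cz_2 = 3
w_2 = 3
h_2 = 4
cx_3 = 12
cy_3 = 11
cz_3 = 15
h_3 = 5
cx_4 = 2
cy_4 = 8
cz_4 = 6
h_4 = 5
cx_5 = 12
cy_5 = 9
cz_5 = 14
h_5 = 4
cx_6 = 4
cy_6 = 2
cz_6 = 1
d_6 = 6
h_6 = 3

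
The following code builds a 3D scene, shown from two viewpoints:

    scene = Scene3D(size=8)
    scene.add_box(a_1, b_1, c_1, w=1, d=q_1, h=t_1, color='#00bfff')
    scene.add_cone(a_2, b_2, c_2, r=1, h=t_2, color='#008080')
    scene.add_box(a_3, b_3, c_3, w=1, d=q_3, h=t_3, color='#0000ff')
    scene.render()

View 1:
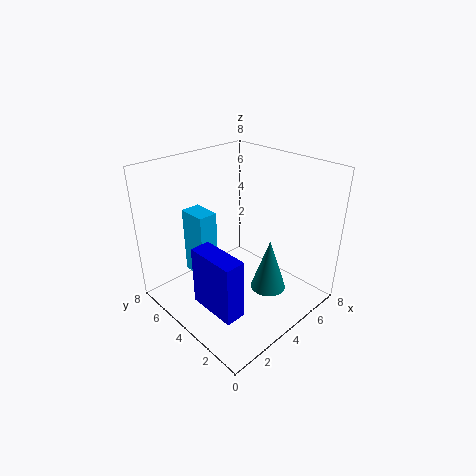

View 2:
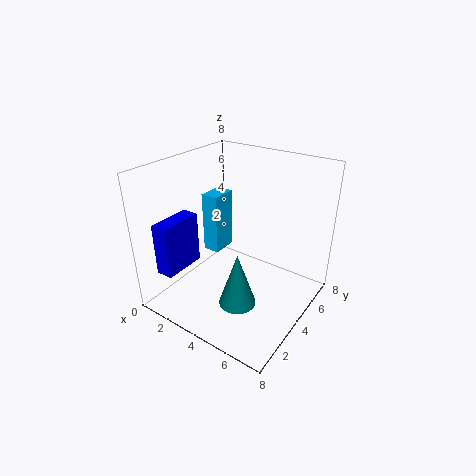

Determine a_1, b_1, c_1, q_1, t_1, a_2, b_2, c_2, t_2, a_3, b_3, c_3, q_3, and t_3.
a_1 = 1.5, b_1 = 4, c_1 = 2.5, q_1 = 1.5, t_1 = 3.5, a_2 = 5, b_2 = 2.5, c_2 = 1, t_2 = 3, a_3 = 0.5, b_3 = 1, c_3 = 2, q_3 = 2.5, t_3 = 3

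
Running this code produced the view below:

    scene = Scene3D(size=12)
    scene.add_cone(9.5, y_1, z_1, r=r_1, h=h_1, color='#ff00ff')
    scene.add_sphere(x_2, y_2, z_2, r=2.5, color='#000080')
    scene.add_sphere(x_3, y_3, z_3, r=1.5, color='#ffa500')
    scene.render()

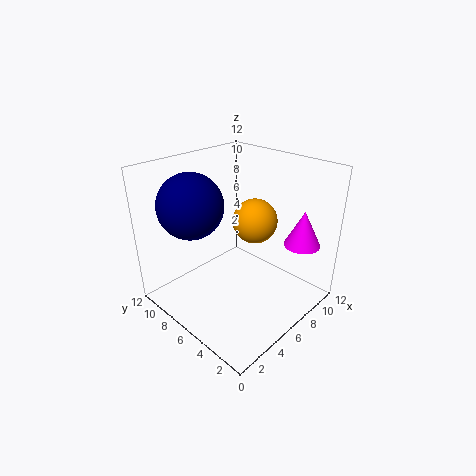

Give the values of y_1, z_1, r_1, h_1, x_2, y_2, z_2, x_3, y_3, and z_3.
y_1 = 2, z_1 = 5.5, r_1 = 1.5, h_1 = 3, x_2 = 2.5, y_2 = 7.5, z_2 = 9.5, x_3 = 4, y_3 = 2.5, z_3 = 9.5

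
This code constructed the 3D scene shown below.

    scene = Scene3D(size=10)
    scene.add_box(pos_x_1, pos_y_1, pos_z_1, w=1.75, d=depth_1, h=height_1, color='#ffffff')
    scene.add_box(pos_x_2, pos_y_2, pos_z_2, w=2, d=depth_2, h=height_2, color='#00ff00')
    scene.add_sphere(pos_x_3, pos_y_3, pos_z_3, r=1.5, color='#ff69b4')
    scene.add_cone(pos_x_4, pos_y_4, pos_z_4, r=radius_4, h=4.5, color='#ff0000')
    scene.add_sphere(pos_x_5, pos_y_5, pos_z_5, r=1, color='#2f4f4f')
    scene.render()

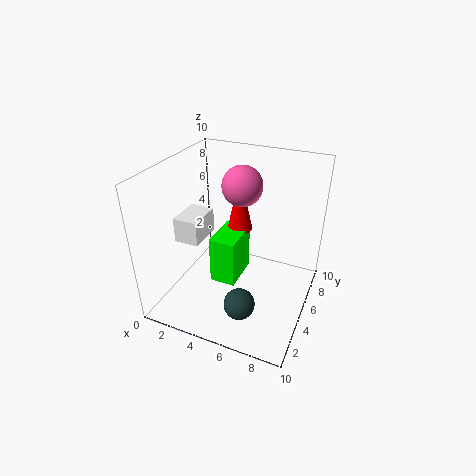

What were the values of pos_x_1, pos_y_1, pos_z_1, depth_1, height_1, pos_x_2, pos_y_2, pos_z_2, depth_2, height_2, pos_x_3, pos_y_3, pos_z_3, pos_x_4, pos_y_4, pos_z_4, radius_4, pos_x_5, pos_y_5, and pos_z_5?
pos_x_1 = 1; pos_y_1 = 3.25; pos_z_1 = 4.75; depth_1 = 2.5; height_1 = 1.75; pos_x_2 = 2.5; pos_y_2 = 5.25; pos_z_2 = 0.25; depth_2 = 3.25; height_2 = 3.75; pos_x_3 = 4.25; pos_y_3 = 7.5; pos_z_3 = 7.75; pos_x_4 = 3.75; pos_y_4 = 8.25; pos_z_4 = 3.75; radius_4 = 1; pos_x_5 = 6.5; pos_y_5 = 1.75; pos_z_5 = 2.25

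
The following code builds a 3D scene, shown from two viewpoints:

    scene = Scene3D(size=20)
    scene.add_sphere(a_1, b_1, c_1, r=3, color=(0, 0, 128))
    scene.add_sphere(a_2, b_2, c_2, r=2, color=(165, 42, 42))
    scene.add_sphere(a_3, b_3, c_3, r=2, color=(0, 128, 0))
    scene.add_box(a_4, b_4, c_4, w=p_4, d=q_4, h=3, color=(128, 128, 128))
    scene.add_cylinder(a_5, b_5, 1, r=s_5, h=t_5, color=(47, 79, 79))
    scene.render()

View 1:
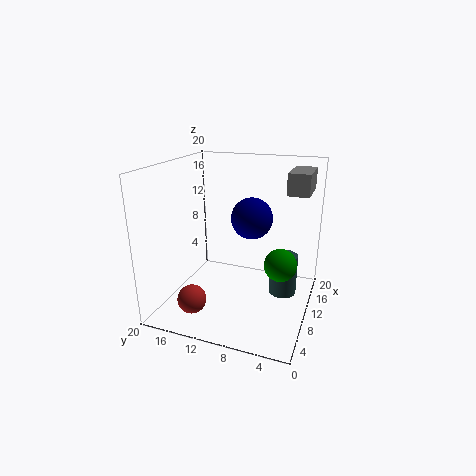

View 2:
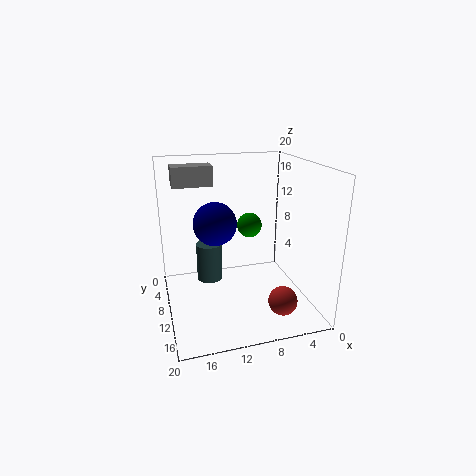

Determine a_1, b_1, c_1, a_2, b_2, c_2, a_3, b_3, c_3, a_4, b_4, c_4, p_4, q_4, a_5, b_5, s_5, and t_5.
a_1 = 13
b_1 = 9
c_1 = 12
a_2 = 5
b_2 = 15
c_2 = 2
a_3 = 6
b_3 = 3
c_3 = 9
a_4 = 12
b_4 = 1
c_4 = 16
p_4 = 6
q_4 = 3
a_5 = 13
b_5 = 4
s_5 = 2
t_5 = 6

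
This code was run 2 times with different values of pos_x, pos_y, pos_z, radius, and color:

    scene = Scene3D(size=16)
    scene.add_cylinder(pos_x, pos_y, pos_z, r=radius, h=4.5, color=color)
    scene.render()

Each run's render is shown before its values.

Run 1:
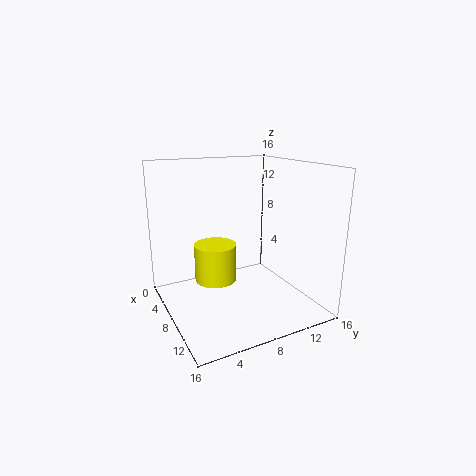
pos_x = 5
pos_y = 6.5
pos_z = 2
radius = 2.5
color = 'yellow'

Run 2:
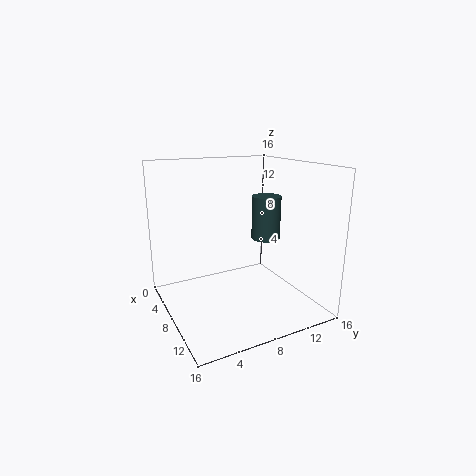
pos_x = 10.5
pos_y = 10
pos_z = 8.5
radius = 1.5
color = 'darkslategray'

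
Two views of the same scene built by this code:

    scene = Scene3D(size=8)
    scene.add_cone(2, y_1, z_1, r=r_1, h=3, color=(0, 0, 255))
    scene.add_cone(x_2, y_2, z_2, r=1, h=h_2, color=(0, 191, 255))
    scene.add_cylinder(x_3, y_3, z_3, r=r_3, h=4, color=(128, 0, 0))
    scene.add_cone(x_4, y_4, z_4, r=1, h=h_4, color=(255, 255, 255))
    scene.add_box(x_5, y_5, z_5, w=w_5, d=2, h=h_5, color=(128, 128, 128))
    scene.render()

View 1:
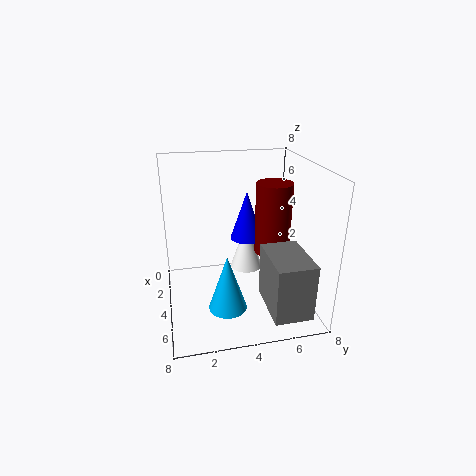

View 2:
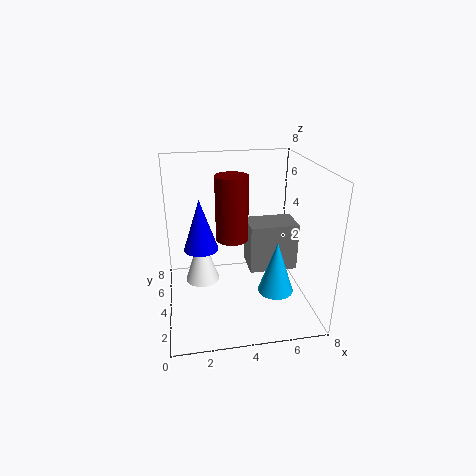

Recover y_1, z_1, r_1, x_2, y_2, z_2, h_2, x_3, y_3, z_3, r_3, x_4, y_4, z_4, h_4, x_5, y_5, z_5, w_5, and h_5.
y_1 = 5, z_1 = 3, r_1 = 1, x_2 = 6, y_2 = 3, z_2 = 1, h_2 = 3, x_3 = 4, y_3 = 6, z_3 = 3, r_3 = 1, x_4 = 2, y_4 = 5, z_4 = 1, h_4 = 3, x_5 = 5, y_5 = 5, z_5 = 1, w_5 = 3, h_5 = 3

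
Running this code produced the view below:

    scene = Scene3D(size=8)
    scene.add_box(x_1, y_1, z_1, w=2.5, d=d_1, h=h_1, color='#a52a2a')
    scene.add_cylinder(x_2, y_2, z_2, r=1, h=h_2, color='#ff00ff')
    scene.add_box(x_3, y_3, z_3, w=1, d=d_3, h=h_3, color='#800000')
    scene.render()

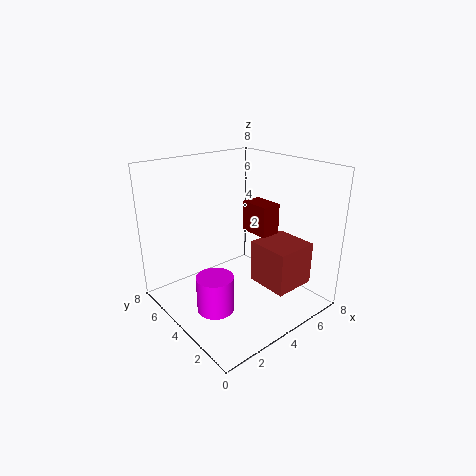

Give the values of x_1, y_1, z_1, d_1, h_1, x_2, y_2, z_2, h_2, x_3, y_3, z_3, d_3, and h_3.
x_1 = 5, y_1 = 1.5, z_1 = 1, d_1 = 2.5, h_1 = 2.5, x_2 = 2, y_2 = 3.5, z_2 = 0.5, h_2 = 2, x_3 = 3.5, y_3 = 1.5, z_3 = 5, d_3 = 1.5, h_3 = 1.5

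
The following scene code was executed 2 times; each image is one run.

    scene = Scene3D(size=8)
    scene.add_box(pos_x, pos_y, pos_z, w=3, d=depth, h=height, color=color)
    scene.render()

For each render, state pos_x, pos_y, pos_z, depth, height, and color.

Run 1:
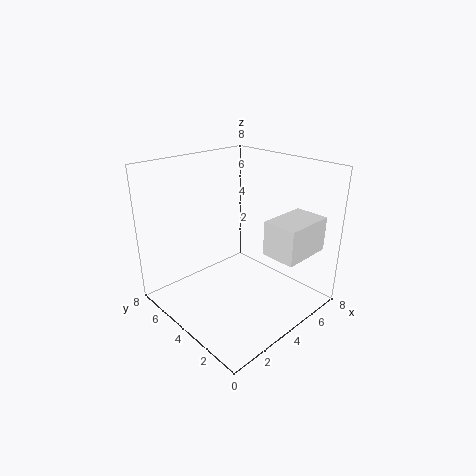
pos_x = 5
pos_y = 1
pos_z = 3
depth = 2
height = 2
color = 'white'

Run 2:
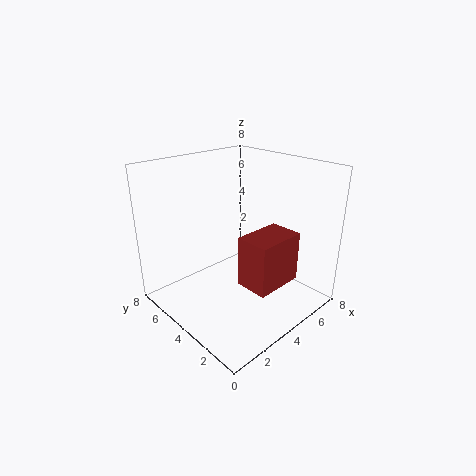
pos_x = 4
pos_y = 2
pos_z = 1
depth = 2
height = 3
color = 'brown'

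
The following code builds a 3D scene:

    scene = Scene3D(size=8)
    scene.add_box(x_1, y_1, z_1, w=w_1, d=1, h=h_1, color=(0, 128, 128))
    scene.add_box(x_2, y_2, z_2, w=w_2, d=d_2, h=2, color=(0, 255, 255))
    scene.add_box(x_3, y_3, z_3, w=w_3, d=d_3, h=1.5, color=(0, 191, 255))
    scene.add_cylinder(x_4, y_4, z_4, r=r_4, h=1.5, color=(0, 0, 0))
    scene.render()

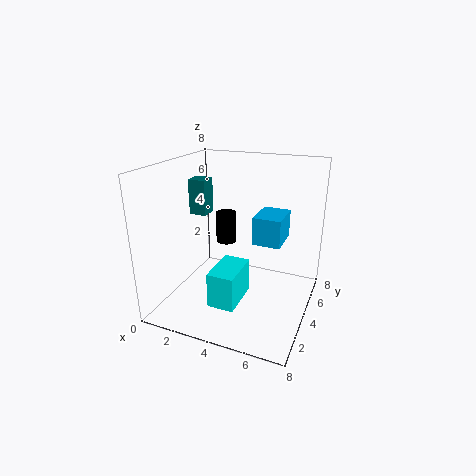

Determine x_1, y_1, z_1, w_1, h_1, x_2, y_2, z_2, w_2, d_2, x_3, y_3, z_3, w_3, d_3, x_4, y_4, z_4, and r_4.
x_1 = 1, y_1 = 4, z_1 = 5, w_1 = 1, h_1 = 2, x_2 = 3, y_2 = 2, z_2 = 0.5, w_2 = 1.5, d_2 = 2.5, x_3 = 5, y_3 = 3.5, z_3 = 4, w_3 = 1.5, d_3 = 2, x_4 = 4, y_4 = 2.5, z_4 = 4.5, r_4 = 0.5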